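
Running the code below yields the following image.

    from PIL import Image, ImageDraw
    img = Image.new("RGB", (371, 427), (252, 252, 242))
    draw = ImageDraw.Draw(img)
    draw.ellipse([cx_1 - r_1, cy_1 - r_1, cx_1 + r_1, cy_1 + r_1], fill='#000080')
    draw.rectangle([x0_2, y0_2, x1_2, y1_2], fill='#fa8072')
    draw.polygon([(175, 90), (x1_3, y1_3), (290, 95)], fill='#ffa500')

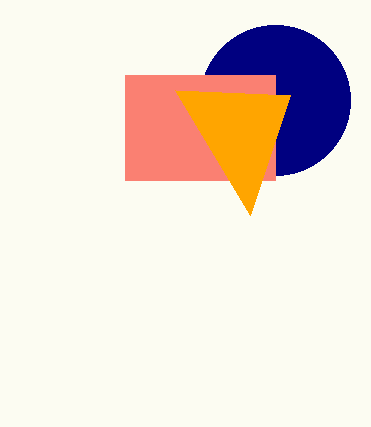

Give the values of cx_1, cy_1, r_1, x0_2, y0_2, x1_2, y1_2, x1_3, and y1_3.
cx_1 = 275; cy_1 = 100; r_1 = 75; x0_2 = 125; y0_2 = 75; x1_2 = 275; y1_2 = 180; x1_3 = 250; y1_3 = 215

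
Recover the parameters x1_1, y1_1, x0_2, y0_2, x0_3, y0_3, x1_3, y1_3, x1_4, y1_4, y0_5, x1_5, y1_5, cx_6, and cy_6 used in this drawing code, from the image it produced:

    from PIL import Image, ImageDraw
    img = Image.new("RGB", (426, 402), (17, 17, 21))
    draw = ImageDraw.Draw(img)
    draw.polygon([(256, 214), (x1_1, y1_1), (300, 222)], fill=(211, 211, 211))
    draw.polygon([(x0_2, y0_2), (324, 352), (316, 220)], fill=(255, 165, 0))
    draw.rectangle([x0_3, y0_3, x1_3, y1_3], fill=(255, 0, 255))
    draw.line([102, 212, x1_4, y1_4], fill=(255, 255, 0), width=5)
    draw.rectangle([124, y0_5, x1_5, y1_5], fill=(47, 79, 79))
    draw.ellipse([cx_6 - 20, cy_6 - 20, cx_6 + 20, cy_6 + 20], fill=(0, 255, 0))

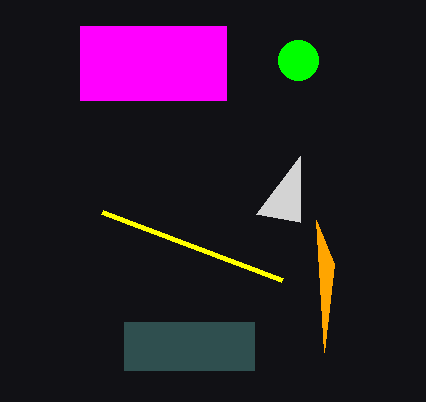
x1_1 = 300; y1_1 = 156; x0_2 = 334; y0_2 = 264; x0_3 = 80; y0_3 = 26; x1_3 = 226; y1_3 = 100; x1_4 = 282; y1_4 = 280; y0_5 = 322; x1_5 = 254; y1_5 = 370; cx_6 = 298; cy_6 = 60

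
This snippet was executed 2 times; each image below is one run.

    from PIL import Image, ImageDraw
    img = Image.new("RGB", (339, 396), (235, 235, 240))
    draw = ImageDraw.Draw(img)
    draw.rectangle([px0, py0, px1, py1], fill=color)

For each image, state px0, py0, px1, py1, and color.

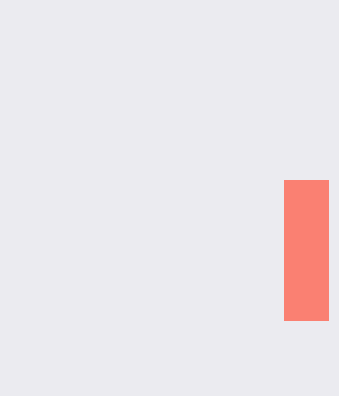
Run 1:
px0 = 284
py0 = 180
px1 = 328
py1 = 320
color = 'salmon'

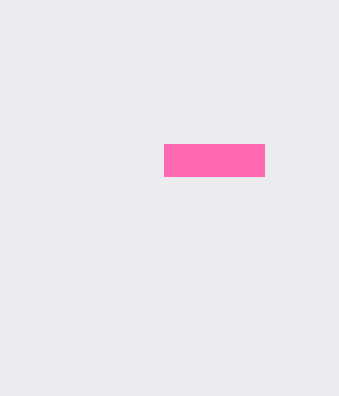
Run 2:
px0 = 164; py0 = 144; px1 = 264; py1 = 176; color = 'hotpink'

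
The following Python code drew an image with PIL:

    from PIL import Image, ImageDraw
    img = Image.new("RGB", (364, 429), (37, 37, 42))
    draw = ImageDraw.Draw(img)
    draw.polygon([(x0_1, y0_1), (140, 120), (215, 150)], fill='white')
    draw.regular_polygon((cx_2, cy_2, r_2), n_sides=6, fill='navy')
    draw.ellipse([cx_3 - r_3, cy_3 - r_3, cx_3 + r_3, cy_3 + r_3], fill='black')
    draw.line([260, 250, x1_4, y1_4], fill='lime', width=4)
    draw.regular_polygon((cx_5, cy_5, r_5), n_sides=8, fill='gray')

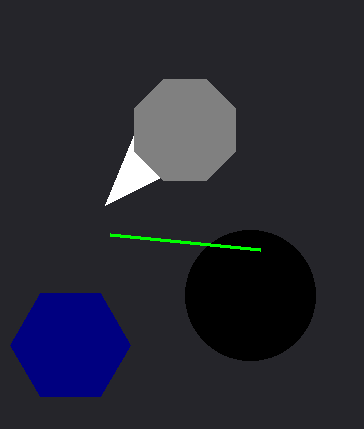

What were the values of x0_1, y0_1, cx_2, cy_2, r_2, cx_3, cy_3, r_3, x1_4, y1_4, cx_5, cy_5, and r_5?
x0_1 = 105, y0_1 = 205, cx_2 = 70, cy_2 = 345, r_2 = 60, cx_3 = 250, cy_3 = 295, r_3 = 65, x1_4 = 110, y1_4 = 235, cx_5 = 185, cy_5 = 130, r_5 = 55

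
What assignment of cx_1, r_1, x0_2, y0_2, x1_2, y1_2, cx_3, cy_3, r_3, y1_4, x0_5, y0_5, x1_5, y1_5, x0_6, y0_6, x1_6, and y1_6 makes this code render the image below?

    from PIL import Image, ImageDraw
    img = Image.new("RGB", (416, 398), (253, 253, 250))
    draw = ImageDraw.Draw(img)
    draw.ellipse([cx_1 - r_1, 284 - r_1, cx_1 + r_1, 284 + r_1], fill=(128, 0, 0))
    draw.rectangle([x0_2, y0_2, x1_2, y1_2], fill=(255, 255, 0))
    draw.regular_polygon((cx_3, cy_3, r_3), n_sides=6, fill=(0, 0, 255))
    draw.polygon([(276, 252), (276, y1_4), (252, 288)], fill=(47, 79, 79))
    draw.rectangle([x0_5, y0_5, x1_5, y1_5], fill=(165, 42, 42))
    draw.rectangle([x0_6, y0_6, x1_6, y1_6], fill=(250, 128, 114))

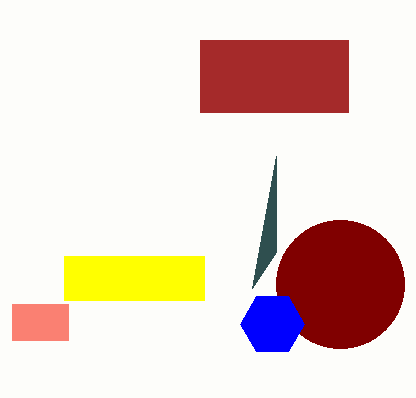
cx_1 = 340; r_1 = 64; x0_2 = 64; y0_2 = 256; x1_2 = 204; y1_2 = 300; cx_3 = 272; cy_3 = 324; r_3 = 32; y1_4 = 156; x0_5 = 200; y0_5 = 40; x1_5 = 348; y1_5 = 112; x0_6 = 12; y0_6 = 304; x1_6 = 68; y1_6 = 340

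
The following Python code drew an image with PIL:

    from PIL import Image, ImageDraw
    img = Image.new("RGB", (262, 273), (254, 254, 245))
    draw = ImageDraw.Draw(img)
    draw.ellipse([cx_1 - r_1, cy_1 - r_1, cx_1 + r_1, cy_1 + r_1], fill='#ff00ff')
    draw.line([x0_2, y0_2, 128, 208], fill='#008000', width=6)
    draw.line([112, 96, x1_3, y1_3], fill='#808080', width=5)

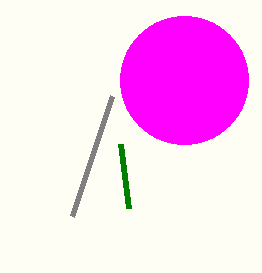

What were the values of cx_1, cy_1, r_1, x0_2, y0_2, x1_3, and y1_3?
cx_1 = 184, cy_1 = 80, r_1 = 64, x0_2 = 120, y0_2 = 144, x1_3 = 72, y1_3 = 216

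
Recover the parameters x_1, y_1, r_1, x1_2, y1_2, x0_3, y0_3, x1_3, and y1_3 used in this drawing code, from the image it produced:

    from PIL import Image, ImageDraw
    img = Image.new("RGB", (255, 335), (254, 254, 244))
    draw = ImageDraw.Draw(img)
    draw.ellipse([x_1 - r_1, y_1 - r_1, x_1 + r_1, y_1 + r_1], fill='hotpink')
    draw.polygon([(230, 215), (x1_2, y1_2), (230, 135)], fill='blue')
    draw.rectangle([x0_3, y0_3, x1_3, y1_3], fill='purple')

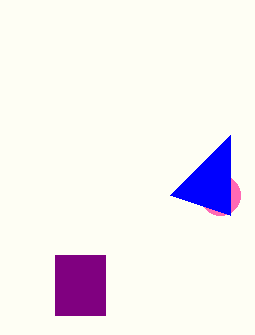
x_1 = 220; y_1 = 195; r_1 = 20; x1_2 = 170; y1_2 = 195; x0_3 = 55; y0_3 = 255; x1_3 = 105; y1_3 = 315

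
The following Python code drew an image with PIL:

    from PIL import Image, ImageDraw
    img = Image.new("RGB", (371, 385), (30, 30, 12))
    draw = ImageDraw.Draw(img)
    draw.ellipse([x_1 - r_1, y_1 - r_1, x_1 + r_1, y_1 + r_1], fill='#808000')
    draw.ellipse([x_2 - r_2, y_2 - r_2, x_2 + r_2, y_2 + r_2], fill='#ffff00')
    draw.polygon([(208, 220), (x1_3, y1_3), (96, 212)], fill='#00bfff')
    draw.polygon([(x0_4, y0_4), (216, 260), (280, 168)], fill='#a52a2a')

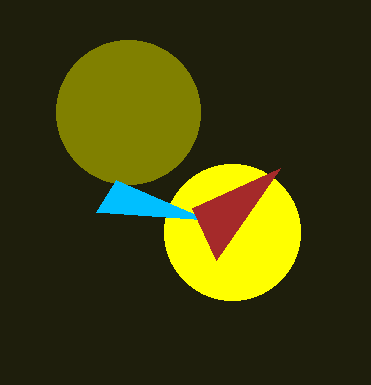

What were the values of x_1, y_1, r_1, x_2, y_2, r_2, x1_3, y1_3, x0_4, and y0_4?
x_1 = 128
y_1 = 112
r_1 = 72
x_2 = 232
y_2 = 232
r_2 = 68
x1_3 = 116
y1_3 = 180
x0_4 = 192
y0_4 = 208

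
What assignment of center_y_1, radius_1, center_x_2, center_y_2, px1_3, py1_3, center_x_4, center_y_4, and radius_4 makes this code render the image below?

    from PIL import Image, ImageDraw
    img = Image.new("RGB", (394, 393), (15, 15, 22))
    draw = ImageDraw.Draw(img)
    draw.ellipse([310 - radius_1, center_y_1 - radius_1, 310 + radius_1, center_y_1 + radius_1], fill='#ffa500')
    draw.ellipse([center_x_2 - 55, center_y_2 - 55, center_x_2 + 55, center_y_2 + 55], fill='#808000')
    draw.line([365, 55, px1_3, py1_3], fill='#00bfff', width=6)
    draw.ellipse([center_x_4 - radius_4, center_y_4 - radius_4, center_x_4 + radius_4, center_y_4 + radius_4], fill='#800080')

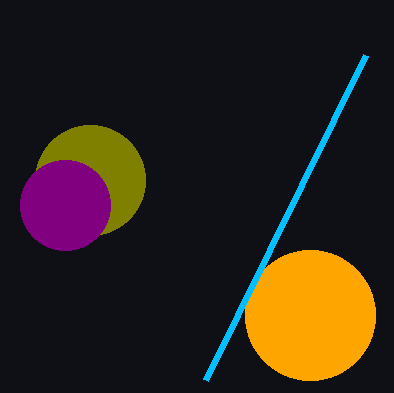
center_y_1 = 315
radius_1 = 65
center_x_2 = 90
center_y_2 = 180
px1_3 = 205
py1_3 = 380
center_x_4 = 65
center_y_4 = 205
radius_4 = 45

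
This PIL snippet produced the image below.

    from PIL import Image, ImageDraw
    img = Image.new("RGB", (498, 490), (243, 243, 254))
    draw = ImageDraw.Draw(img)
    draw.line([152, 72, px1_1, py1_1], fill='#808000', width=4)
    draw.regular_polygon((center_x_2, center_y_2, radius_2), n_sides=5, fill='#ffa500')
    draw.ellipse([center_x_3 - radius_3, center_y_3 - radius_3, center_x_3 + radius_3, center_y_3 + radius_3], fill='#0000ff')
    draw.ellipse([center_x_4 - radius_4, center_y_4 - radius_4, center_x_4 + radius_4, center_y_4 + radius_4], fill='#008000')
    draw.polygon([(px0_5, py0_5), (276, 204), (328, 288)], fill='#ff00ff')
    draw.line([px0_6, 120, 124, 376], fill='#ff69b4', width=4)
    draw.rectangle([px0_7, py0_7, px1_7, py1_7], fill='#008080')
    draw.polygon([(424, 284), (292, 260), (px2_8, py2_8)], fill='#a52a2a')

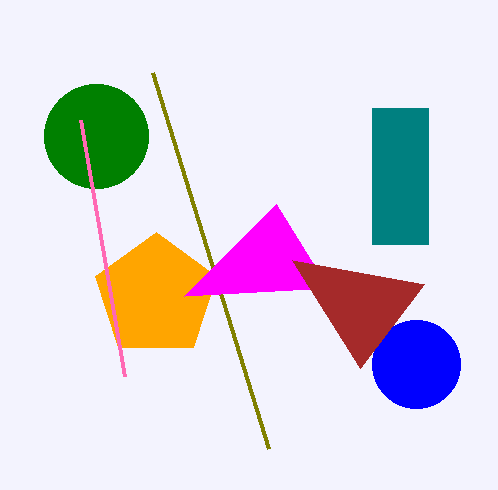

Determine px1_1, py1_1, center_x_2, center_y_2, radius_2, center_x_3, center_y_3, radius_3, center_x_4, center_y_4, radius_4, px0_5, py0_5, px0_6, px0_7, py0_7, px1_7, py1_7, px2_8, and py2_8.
px1_1 = 268, py1_1 = 448, center_x_2 = 156, center_y_2 = 296, radius_2 = 64, center_x_3 = 416, center_y_3 = 364, radius_3 = 44, center_x_4 = 96, center_y_4 = 136, radius_4 = 52, px0_5 = 184, py0_5 = 296, px0_6 = 80, px0_7 = 372, py0_7 = 108, px1_7 = 428, py1_7 = 244, px2_8 = 360, py2_8 = 368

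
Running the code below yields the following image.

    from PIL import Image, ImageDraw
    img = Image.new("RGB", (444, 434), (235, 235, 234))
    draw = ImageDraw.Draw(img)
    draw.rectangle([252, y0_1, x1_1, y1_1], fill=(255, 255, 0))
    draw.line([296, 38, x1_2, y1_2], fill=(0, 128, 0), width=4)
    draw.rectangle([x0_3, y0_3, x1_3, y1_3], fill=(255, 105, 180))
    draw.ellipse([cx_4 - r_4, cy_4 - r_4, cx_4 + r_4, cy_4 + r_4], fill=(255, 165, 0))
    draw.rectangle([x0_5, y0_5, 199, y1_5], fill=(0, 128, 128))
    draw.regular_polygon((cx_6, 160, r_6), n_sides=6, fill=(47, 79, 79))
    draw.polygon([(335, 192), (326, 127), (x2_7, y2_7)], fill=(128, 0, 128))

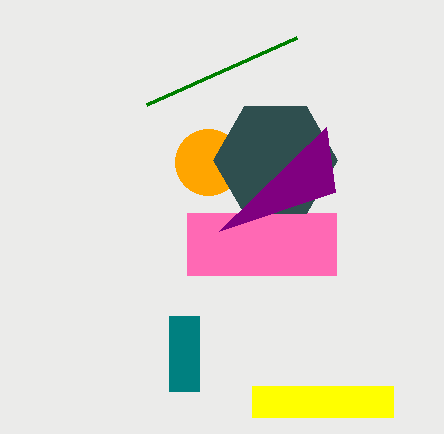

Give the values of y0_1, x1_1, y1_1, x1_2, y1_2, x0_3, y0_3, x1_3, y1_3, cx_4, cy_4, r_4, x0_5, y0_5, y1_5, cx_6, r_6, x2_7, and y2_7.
y0_1 = 386; x1_1 = 393; y1_1 = 417; x1_2 = 146; y1_2 = 105; x0_3 = 187; y0_3 = 213; x1_3 = 336; y1_3 = 275; cx_4 = 208; cy_4 = 162; r_4 = 33; x0_5 = 169; y0_5 = 316; y1_5 = 391; cx_6 = 275; r_6 = 62; x2_7 = 219; y2_7 = 231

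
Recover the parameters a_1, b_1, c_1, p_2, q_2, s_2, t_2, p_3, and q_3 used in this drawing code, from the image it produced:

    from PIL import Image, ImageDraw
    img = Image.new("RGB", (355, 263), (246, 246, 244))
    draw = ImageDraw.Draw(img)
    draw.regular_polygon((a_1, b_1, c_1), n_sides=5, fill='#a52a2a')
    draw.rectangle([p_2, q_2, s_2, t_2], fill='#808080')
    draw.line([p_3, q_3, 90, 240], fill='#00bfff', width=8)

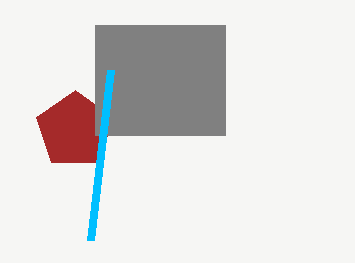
a_1 = 75, b_1 = 130, c_1 = 40, p_2 = 95, q_2 = 25, s_2 = 225, t_2 = 135, p_3 = 110, q_3 = 70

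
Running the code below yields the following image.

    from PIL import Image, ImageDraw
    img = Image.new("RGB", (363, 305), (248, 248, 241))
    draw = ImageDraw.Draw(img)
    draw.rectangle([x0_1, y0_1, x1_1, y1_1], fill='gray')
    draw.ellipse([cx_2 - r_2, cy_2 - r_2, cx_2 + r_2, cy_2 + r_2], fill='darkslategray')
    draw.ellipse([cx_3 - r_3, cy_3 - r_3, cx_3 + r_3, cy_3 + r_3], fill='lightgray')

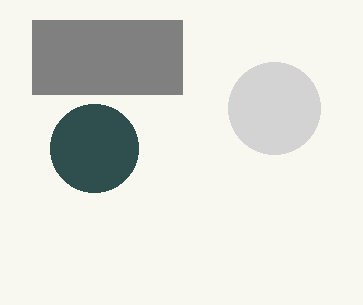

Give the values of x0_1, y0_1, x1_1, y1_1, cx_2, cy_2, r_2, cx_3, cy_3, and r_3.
x0_1 = 32, y0_1 = 20, x1_1 = 182, y1_1 = 94, cx_2 = 94, cy_2 = 148, r_2 = 44, cx_3 = 274, cy_3 = 108, r_3 = 46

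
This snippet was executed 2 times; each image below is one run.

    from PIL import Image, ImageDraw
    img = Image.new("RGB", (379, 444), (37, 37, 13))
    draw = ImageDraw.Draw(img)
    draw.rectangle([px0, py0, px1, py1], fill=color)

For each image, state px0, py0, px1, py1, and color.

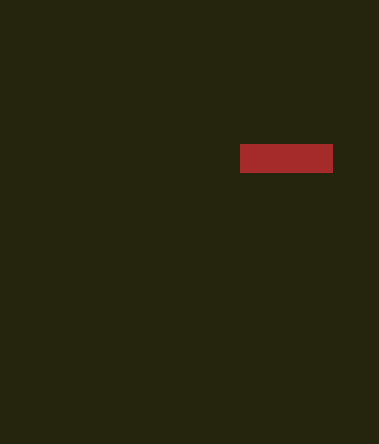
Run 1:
px0 = 240
py0 = 144
px1 = 332
py1 = 172
color = 'brown'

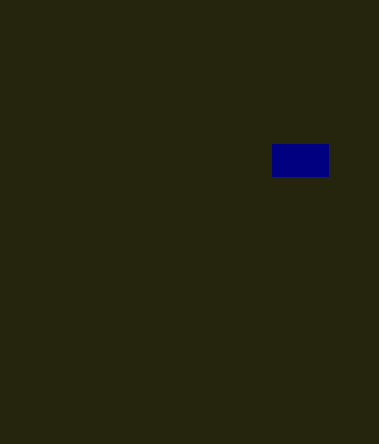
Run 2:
px0 = 272, py0 = 144, px1 = 328, py1 = 176, color = 'navy'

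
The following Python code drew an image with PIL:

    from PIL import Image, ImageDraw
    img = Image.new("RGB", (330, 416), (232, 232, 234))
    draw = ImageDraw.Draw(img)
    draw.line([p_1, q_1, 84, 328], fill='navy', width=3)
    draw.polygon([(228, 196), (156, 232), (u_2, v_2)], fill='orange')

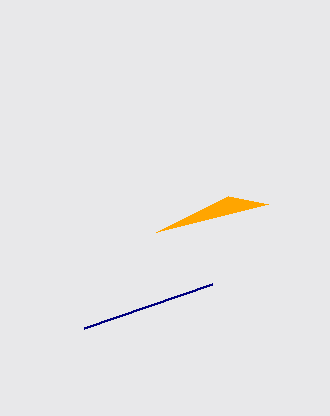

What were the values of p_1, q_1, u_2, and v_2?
p_1 = 212; q_1 = 284; u_2 = 268; v_2 = 204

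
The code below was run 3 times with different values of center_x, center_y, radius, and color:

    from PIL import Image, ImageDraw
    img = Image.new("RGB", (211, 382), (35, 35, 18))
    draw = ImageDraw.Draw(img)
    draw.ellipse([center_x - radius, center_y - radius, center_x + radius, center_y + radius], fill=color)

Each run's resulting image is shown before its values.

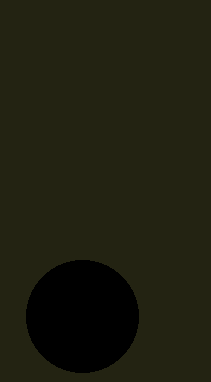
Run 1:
center_x = 82
center_y = 316
radius = 56
color = 'black'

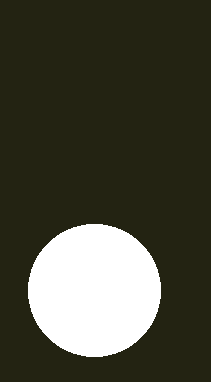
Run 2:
center_x = 94; center_y = 290; radius = 66; color = 'white'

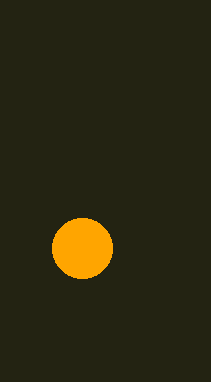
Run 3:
center_x = 82, center_y = 248, radius = 30, color = 'orange'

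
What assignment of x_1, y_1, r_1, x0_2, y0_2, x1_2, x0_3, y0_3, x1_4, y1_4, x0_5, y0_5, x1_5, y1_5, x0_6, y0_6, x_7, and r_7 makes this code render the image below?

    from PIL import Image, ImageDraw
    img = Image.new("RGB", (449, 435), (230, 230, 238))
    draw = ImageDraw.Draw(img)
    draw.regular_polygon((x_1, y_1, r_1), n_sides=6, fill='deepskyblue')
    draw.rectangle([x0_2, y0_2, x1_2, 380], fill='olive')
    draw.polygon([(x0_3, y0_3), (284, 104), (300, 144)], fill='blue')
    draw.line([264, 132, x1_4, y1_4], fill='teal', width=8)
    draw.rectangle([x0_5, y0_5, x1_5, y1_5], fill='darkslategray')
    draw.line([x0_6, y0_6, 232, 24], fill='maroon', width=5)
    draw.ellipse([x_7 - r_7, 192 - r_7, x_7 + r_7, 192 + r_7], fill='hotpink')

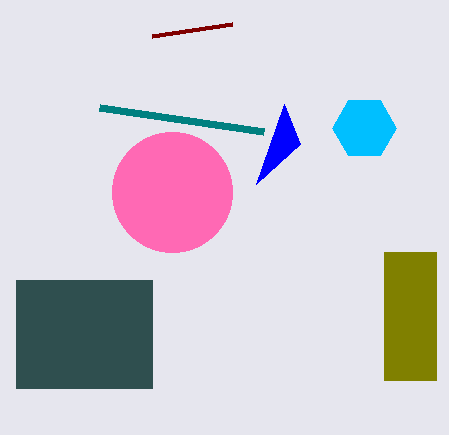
x_1 = 364
y_1 = 128
r_1 = 32
x0_2 = 384
y0_2 = 252
x1_2 = 436
x0_3 = 256
y0_3 = 184
x1_4 = 100
y1_4 = 108
x0_5 = 16
y0_5 = 280
x1_5 = 152
y1_5 = 388
x0_6 = 152
y0_6 = 36
x_7 = 172
r_7 = 60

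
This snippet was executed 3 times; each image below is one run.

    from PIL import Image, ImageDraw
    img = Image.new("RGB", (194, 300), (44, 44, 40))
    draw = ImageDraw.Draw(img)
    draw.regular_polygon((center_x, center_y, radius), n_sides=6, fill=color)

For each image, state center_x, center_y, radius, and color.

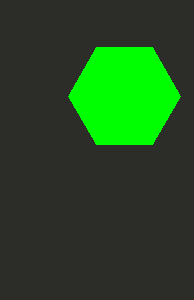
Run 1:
center_x = 124, center_y = 96, radius = 56, color = 'lime'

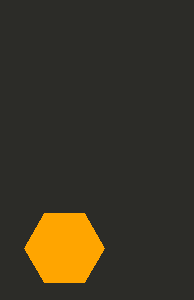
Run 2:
center_x = 64
center_y = 248
radius = 40
color = 'orange'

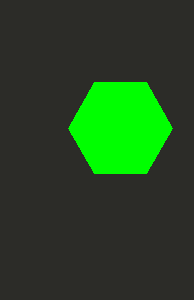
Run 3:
center_x = 120
center_y = 128
radius = 52
color = 'lime'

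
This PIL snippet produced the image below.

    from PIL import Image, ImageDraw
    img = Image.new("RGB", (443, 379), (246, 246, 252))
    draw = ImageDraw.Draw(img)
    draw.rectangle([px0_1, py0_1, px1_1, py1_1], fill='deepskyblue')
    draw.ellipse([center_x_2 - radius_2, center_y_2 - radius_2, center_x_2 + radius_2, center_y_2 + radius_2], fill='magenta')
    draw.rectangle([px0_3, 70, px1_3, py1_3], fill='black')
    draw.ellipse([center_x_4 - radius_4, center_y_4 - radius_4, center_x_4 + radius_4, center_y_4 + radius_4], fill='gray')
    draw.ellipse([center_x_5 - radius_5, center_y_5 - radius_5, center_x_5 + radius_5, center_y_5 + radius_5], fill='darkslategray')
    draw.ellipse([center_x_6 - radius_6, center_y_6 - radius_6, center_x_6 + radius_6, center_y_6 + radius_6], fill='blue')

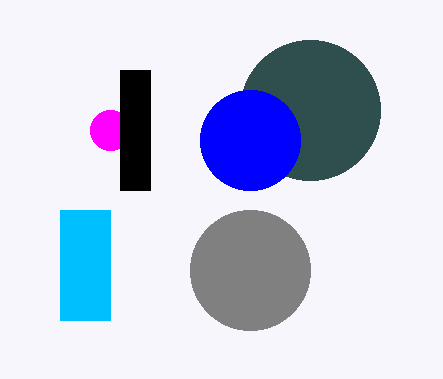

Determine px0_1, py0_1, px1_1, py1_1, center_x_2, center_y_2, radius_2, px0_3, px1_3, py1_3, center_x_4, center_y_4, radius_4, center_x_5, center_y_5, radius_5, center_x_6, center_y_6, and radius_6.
px0_1 = 60, py0_1 = 210, px1_1 = 110, py1_1 = 320, center_x_2 = 110, center_y_2 = 130, radius_2 = 20, px0_3 = 120, px1_3 = 150, py1_3 = 190, center_x_4 = 250, center_y_4 = 270, radius_4 = 60, center_x_5 = 310, center_y_5 = 110, radius_5 = 70, center_x_6 = 250, center_y_6 = 140, radius_6 = 50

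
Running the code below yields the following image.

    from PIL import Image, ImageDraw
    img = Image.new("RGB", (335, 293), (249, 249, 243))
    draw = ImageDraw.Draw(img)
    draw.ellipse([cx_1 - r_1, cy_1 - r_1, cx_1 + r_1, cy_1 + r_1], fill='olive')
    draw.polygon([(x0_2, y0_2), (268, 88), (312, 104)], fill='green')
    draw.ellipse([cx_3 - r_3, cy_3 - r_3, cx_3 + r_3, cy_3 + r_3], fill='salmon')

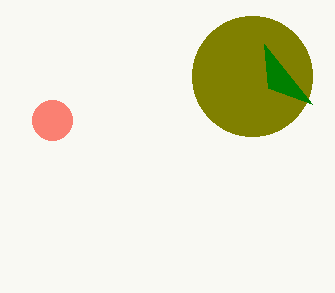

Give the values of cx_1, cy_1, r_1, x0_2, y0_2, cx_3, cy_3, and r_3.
cx_1 = 252, cy_1 = 76, r_1 = 60, x0_2 = 264, y0_2 = 44, cx_3 = 52, cy_3 = 120, r_3 = 20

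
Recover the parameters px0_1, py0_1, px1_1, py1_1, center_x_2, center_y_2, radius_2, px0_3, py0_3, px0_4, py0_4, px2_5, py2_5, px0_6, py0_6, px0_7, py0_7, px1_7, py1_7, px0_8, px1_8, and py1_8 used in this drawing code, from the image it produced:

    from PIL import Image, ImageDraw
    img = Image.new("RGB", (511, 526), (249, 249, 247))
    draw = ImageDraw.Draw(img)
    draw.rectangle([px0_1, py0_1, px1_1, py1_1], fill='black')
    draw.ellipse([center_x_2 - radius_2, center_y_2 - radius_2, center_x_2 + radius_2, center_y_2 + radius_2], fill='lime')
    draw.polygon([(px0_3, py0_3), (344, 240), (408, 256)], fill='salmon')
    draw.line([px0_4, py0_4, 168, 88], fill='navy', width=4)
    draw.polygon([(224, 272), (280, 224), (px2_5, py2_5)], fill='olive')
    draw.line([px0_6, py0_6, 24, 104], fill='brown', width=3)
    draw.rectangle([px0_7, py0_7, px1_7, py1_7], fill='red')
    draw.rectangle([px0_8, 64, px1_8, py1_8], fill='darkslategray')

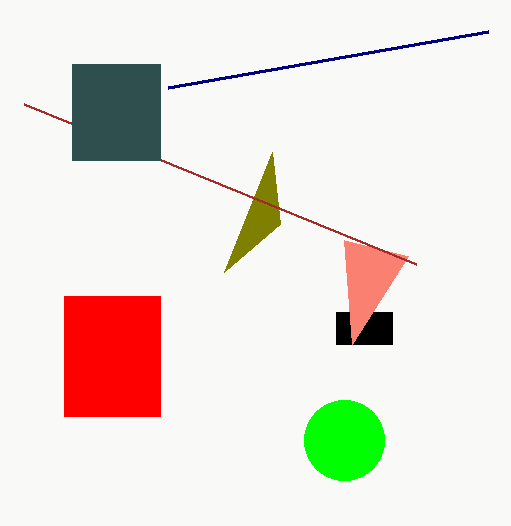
px0_1 = 336, py0_1 = 312, px1_1 = 392, py1_1 = 344, center_x_2 = 344, center_y_2 = 440, radius_2 = 40, px0_3 = 352, py0_3 = 344, px0_4 = 488, py0_4 = 32, px2_5 = 272, py2_5 = 152, px0_6 = 416, py0_6 = 264, px0_7 = 64, py0_7 = 296, px1_7 = 160, py1_7 = 416, px0_8 = 72, px1_8 = 160, py1_8 = 160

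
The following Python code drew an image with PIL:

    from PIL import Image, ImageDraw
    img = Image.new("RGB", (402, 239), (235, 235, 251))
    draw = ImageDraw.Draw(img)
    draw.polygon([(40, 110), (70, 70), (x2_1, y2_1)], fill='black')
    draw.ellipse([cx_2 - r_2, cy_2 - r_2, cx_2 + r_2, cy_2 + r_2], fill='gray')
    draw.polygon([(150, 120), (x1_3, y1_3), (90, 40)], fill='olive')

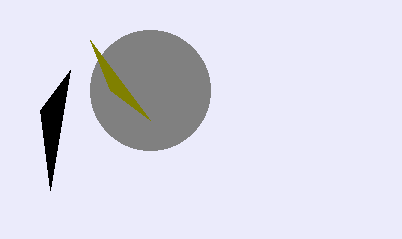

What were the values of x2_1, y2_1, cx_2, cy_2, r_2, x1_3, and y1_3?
x2_1 = 50; y2_1 = 190; cx_2 = 150; cy_2 = 90; r_2 = 60; x1_3 = 110; y1_3 = 90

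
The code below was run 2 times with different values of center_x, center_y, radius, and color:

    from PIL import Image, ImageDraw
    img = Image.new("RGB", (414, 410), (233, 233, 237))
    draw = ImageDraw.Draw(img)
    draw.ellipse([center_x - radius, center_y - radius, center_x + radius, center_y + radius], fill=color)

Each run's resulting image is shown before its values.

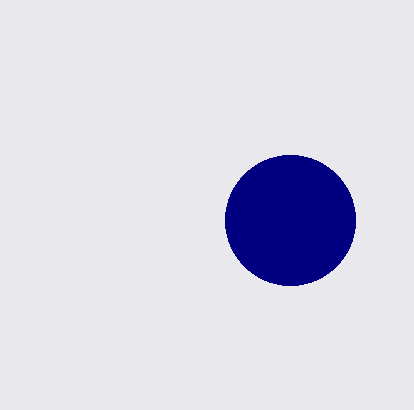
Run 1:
center_x = 290
center_y = 220
radius = 65
color = 'navy'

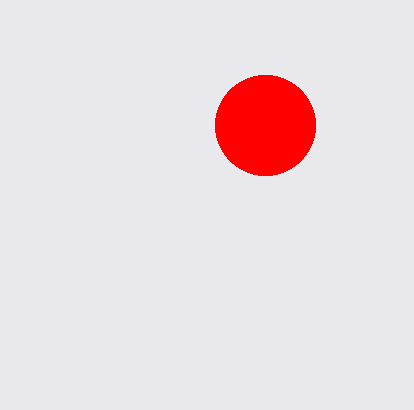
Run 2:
center_x = 265, center_y = 125, radius = 50, color = 'red'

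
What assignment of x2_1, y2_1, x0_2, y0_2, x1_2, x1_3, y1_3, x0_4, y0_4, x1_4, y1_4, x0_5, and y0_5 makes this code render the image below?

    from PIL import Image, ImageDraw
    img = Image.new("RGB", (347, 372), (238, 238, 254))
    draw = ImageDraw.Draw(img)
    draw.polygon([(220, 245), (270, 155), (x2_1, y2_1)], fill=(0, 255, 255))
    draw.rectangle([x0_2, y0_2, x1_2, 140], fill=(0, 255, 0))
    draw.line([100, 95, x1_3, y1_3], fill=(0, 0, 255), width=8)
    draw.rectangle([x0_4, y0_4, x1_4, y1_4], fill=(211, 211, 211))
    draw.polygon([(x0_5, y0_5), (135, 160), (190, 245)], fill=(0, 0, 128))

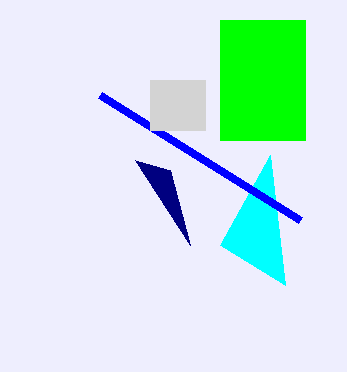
x2_1 = 285, y2_1 = 285, x0_2 = 220, y0_2 = 20, x1_2 = 305, x1_3 = 300, y1_3 = 220, x0_4 = 150, y0_4 = 80, x1_4 = 205, y1_4 = 130, x0_5 = 170, y0_5 = 170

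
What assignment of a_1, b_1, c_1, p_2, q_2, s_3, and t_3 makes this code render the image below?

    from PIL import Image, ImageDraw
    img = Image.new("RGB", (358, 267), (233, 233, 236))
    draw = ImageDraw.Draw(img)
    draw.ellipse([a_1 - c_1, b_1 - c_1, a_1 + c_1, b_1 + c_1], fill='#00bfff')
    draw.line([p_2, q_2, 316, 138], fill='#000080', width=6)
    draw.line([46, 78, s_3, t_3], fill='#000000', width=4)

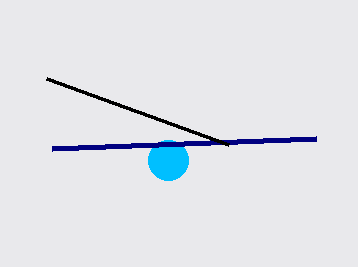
a_1 = 168
b_1 = 160
c_1 = 20
p_2 = 52
q_2 = 148
s_3 = 228
t_3 = 144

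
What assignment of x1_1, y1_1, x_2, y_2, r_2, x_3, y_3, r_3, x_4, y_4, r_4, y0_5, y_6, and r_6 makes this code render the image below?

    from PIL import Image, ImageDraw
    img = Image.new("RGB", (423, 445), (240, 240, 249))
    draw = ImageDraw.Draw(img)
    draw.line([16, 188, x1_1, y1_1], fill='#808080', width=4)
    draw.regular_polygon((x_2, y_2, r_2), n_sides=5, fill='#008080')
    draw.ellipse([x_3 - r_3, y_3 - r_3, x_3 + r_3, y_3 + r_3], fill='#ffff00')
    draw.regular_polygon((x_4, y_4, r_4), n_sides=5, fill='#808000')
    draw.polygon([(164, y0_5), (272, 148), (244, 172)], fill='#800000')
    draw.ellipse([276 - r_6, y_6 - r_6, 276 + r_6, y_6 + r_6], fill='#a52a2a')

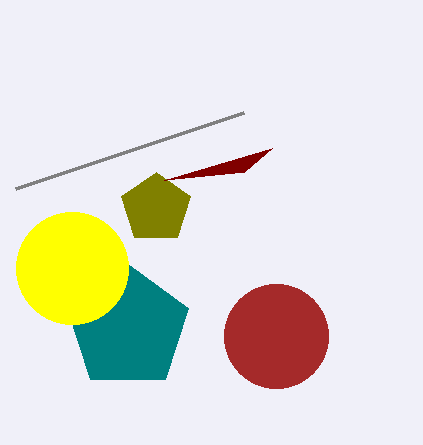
x1_1 = 244, y1_1 = 112, x_2 = 128, y_2 = 328, r_2 = 64, x_3 = 72, y_3 = 268, r_3 = 56, x_4 = 156, y_4 = 208, r_4 = 36, y0_5 = 180, y_6 = 336, r_6 = 52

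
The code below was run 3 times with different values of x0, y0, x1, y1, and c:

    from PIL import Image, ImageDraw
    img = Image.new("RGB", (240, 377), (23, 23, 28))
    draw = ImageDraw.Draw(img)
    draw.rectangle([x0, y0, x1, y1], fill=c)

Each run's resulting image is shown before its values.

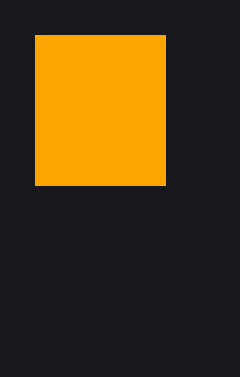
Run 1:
x0 = 35, y0 = 35, x1 = 165, y1 = 185, c = 'orange'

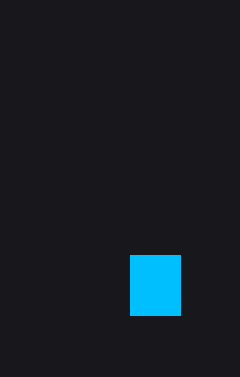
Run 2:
x0 = 130, y0 = 255, x1 = 180, y1 = 315, c = 'deepskyblue'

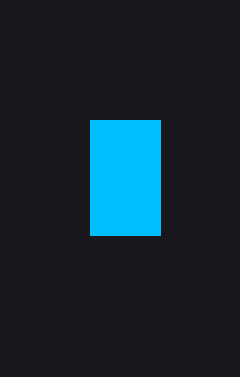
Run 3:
x0 = 90; y0 = 120; x1 = 160; y1 = 235; c = 'deepskyblue'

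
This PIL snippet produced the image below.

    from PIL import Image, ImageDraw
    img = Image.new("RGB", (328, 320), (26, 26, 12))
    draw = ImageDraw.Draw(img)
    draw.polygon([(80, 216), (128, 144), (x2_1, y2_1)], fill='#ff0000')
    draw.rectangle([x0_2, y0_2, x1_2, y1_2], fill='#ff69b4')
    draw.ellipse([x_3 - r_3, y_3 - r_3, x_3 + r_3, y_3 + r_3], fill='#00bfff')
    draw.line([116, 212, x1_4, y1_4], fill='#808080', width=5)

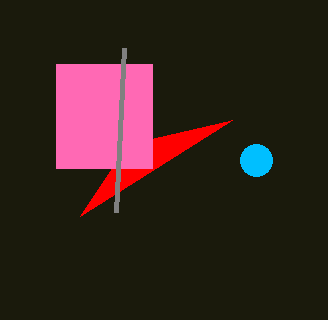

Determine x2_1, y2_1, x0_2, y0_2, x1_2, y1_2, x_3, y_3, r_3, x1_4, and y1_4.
x2_1 = 232; y2_1 = 120; x0_2 = 56; y0_2 = 64; x1_2 = 152; y1_2 = 168; x_3 = 256; y_3 = 160; r_3 = 16; x1_4 = 124; y1_4 = 48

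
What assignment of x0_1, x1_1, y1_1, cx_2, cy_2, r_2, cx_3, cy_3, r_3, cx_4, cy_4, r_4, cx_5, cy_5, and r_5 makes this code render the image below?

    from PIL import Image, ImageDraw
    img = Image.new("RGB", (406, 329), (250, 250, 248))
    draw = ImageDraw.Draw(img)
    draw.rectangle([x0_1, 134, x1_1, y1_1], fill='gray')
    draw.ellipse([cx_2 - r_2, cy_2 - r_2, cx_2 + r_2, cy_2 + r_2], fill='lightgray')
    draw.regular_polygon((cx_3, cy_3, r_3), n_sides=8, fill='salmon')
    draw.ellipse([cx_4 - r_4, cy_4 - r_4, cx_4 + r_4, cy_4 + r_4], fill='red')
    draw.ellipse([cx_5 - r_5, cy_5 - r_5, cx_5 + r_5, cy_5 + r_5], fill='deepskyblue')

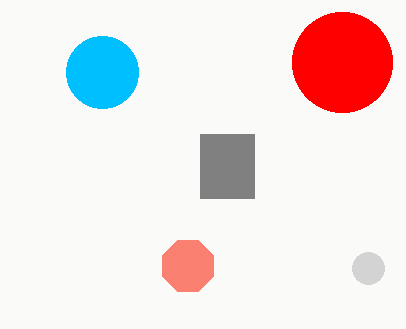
x0_1 = 200, x1_1 = 254, y1_1 = 198, cx_2 = 368, cy_2 = 268, r_2 = 16, cx_3 = 188, cy_3 = 266, r_3 = 28, cx_4 = 342, cy_4 = 62, r_4 = 50, cx_5 = 102, cy_5 = 72, r_5 = 36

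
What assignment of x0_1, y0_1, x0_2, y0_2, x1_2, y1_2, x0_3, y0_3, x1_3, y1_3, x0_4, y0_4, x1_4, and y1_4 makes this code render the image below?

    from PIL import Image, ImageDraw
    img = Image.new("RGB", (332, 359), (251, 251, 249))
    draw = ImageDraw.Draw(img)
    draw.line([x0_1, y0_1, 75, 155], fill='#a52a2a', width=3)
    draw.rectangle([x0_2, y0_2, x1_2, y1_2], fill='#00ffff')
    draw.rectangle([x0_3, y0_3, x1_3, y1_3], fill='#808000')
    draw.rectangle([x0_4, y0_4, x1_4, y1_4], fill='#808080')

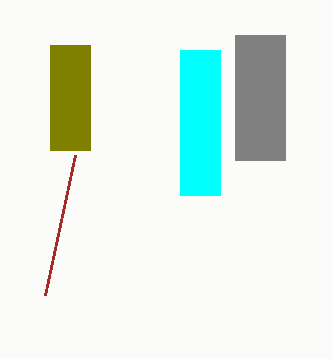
x0_1 = 45
y0_1 = 295
x0_2 = 180
y0_2 = 50
x1_2 = 220
y1_2 = 195
x0_3 = 50
y0_3 = 45
x1_3 = 90
y1_3 = 150
x0_4 = 235
y0_4 = 35
x1_4 = 285
y1_4 = 160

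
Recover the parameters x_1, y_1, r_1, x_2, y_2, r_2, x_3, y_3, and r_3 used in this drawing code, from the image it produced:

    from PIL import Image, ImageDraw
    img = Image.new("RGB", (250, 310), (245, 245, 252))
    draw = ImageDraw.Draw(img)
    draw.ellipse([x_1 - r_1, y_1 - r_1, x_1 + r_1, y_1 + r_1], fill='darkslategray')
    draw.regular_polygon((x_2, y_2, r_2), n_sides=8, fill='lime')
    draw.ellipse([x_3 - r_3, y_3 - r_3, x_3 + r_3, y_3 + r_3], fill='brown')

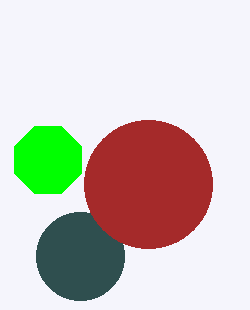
x_1 = 80; y_1 = 256; r_1 = 44; x_2 = 48; y_2 = 160; r_2 = 36; x_3 = 148; y_3 = 184; r_3 = 64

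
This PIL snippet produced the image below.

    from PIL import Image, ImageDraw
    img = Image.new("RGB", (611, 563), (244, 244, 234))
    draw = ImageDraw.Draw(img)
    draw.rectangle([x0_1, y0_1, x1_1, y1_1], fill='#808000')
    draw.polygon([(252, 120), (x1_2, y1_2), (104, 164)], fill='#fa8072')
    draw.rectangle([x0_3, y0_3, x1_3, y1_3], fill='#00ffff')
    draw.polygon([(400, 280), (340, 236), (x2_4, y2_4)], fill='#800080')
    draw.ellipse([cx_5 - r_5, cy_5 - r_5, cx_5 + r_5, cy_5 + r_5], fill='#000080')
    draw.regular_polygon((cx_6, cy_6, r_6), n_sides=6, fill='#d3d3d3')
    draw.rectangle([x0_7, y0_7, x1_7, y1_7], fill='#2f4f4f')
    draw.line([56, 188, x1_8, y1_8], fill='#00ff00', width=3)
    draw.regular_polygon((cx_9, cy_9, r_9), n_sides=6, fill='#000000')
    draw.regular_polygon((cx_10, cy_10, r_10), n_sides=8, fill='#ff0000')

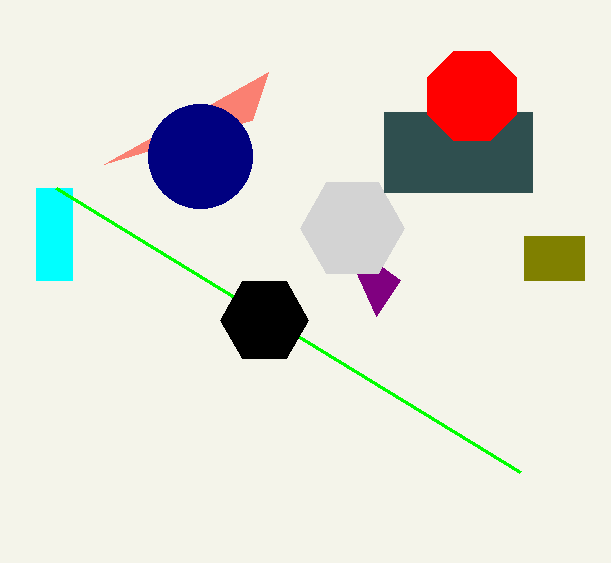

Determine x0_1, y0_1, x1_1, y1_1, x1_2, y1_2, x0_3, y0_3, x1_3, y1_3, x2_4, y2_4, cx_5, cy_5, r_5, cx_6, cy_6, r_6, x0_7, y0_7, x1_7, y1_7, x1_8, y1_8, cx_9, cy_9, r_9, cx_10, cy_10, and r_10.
x0_1 = 524; y0_1 = 236; x1_1 = 584; y1_1 = 280; x1_2 = 268; y1_2 = 72; x0_3 = 36; y0_3 = 188; x1_3 = 72; y1_3 = 280; x2_4 = 376; y2_4 = 316; cx_5 = 200; cy_5 = 156; r_5 = 52; cx_6 = 352; cy_6 = 228; r_6 = 52; x0_7 = 384; y0_7 = 112; x1_7 = 532; y1_7 = 192; x1_8 = 520; y1_8 = 472; cx_9 = 264; cy_9 = 320; r_9 = 44; cx_10 = 472; cy_10 = 96; r_10 = 48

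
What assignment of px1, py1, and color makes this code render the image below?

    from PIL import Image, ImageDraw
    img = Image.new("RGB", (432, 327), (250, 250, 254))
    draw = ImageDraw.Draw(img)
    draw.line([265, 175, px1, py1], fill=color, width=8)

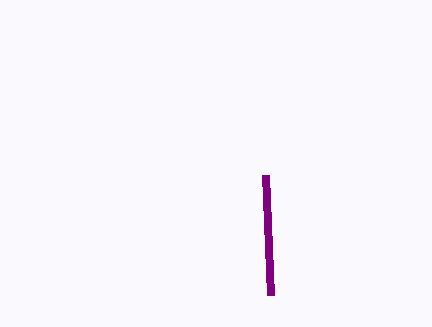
px1 = 270
py1 = 295
color = 'purple'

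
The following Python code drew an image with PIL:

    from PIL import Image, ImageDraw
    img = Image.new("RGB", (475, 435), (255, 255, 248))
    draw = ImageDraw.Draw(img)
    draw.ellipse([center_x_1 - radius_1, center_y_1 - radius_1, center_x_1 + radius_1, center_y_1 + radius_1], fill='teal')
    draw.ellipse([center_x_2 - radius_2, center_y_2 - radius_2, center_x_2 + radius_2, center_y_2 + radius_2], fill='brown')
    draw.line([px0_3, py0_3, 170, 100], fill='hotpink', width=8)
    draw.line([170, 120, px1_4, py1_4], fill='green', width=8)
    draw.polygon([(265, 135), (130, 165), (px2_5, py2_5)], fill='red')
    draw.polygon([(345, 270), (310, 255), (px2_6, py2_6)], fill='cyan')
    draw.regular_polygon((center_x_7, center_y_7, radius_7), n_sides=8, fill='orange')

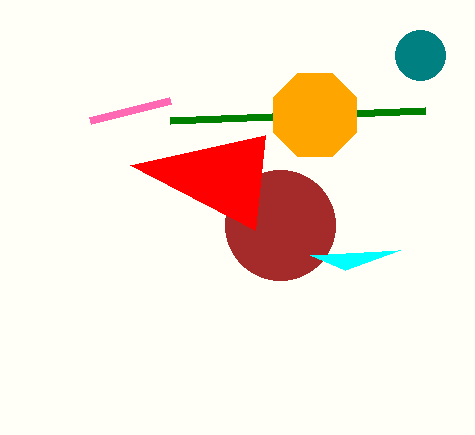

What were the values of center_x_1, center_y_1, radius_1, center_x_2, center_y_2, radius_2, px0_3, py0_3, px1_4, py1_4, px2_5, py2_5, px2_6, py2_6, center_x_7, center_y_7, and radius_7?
center_x_1 = 420, center_y_1 = 55, radius_1 = 25, center_x_2 = 280, center_y_2 = 225, radius_2 = 55, px0_3 = 90, py0_3 = 120, px1_4 = 425, py1_4 = 110, px2_5 = 255, py2_5 = 230, px2_6 = 400, py2_6 = 250, center_x_7 = 315, center_y_7 = 115, radius_7 = 45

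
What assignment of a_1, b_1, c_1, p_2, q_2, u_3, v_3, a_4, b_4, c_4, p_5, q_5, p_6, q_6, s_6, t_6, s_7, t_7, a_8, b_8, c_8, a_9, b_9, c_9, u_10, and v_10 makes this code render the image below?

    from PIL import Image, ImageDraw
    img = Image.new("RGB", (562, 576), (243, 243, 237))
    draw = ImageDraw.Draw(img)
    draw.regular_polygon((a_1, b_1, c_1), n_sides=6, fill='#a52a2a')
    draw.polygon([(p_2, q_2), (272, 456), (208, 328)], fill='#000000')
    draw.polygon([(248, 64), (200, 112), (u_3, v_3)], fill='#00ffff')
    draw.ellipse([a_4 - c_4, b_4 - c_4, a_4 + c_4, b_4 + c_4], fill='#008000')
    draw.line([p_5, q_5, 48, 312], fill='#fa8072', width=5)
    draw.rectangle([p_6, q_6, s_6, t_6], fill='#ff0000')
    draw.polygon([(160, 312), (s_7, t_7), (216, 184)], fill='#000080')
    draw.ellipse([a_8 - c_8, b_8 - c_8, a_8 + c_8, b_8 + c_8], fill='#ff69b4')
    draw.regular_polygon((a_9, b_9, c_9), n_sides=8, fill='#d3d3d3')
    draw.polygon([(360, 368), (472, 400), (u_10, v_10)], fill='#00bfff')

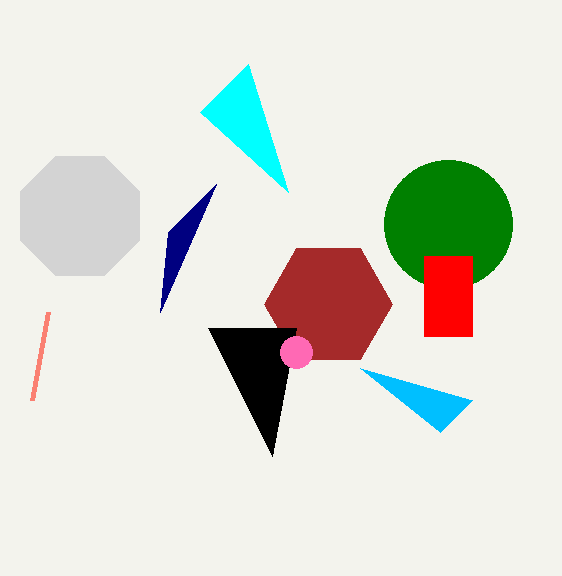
a_1 = 328, b_1 = 304, c_1 = 64, p_2 = 296, q_2 = 328, u_3 = 288, v_3 = 192, a_4 = 448, b_4 = 224, c_4 = 64, p_5 = 32, q_5 = 400, p_6 = 424, q_6 = 256, s_6 = 472, t_6 = 336, s_7 = 168, t_7 = 232, a_8 = 296, b_8 = 352, c_8 = 16, a_9 = 80, b_9 = 216, c_9 = 64, u_10 = 440, v_10 = 432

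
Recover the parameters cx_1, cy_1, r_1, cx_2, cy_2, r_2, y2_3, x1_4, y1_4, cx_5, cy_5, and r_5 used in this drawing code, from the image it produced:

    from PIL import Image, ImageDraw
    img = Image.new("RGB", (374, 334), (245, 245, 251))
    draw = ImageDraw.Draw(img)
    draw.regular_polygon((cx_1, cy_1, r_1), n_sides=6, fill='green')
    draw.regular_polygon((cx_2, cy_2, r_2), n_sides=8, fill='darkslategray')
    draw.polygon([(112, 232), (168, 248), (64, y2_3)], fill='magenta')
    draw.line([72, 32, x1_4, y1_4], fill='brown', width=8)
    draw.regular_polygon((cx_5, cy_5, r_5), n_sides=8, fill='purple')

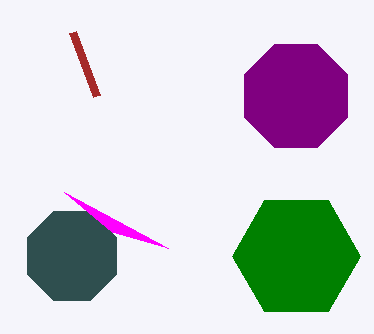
cx_1 = 296; cy_1 = 256; r_1 = 64; cx_2 = 72; cy_2 = 256; r_2 = 48; y2_3 = 192; x1_4 = 96; y1_4 = 96; cx_5 = 296; cy_5 = 96; r_5 = 56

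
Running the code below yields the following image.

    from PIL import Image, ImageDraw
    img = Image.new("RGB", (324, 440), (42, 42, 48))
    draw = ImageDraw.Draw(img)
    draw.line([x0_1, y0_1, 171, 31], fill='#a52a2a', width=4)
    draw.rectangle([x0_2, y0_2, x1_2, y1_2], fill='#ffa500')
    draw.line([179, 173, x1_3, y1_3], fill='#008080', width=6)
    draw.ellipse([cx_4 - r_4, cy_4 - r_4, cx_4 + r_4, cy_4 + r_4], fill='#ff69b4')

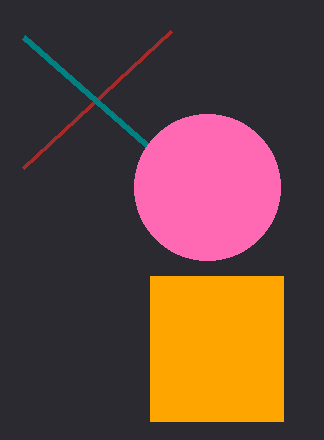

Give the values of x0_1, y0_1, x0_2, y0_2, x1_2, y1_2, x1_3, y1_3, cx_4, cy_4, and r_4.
x0_1 = 23
y0_1 = 168
x0_2 = 150
y0_2 = 276
x1_2 = 283
y1_2 = 421
x1_3 = 24
y1_3 = 37
cx_4 = 207
cy_4 = 187
r_4 = 73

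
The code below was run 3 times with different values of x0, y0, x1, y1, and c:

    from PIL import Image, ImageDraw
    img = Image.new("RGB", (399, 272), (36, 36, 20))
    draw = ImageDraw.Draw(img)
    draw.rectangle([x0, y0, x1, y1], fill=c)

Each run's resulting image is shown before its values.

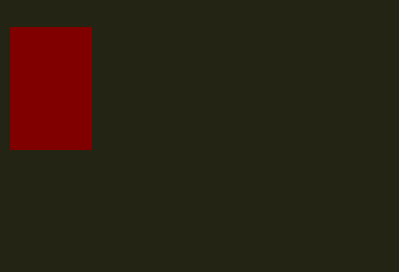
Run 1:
x0 = 10; y0 = 27; x1 = 91; y1 = 149; c = 'maroon'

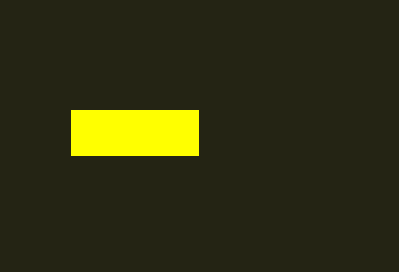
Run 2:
x0 = 71; y0 = 110; x1 = 198; y1 = 155; c = 'yellow'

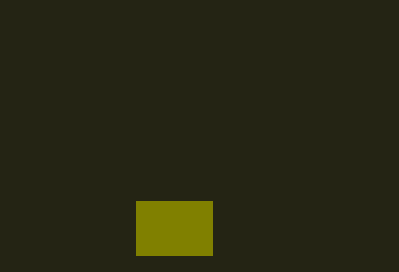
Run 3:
x0 = 136
y0 = 201
x1 = 212
y1 = 255
c = 'olive'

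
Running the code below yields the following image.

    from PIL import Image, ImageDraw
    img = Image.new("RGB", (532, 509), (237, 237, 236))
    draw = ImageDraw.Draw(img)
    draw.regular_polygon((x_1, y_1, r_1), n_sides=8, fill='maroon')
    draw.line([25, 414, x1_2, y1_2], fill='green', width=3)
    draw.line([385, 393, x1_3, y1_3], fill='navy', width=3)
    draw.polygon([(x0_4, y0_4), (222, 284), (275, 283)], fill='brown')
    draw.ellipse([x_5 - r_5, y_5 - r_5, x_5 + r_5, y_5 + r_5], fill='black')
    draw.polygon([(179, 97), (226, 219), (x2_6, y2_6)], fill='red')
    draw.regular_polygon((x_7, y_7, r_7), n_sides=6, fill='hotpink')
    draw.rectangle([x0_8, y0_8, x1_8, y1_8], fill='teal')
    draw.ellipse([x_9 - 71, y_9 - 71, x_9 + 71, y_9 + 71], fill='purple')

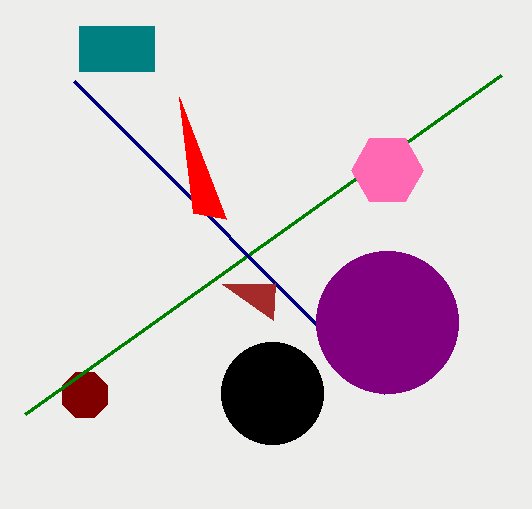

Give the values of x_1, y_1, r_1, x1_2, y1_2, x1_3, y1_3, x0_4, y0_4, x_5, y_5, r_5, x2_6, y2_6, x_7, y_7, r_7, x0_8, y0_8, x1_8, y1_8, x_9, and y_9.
x_1 = 85; y_1 = 395; r_1 = 24; x1_2 = 501; y1_2 = 75; x1_3 = 74; y1_3 = 81; x0_4 = 273; y0_4 = 320; x_5 = 272; y_5 = 393; r_5 = 51; x2_6 = 193; y2_6 = 213; x_7 = 387; y_7 = 170; r_7 = 36; x0_8 = 79; y0_8 = 26; x1_8 = 154; y1_8 = 71; x_9 = 387; y_9 = 322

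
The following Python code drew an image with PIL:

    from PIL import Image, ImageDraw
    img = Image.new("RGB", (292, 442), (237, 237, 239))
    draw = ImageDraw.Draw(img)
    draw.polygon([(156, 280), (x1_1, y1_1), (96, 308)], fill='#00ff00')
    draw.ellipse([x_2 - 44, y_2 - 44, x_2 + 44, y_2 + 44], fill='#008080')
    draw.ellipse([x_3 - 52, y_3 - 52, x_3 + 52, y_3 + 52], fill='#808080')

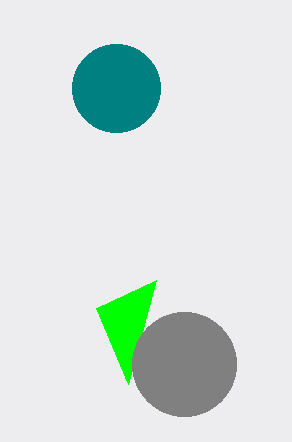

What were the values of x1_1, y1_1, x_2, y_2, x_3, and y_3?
x1_1 = 128; y1_1 = 384; x_2 = 116; y_2 = 88; x_3 = 184; y_3 = 364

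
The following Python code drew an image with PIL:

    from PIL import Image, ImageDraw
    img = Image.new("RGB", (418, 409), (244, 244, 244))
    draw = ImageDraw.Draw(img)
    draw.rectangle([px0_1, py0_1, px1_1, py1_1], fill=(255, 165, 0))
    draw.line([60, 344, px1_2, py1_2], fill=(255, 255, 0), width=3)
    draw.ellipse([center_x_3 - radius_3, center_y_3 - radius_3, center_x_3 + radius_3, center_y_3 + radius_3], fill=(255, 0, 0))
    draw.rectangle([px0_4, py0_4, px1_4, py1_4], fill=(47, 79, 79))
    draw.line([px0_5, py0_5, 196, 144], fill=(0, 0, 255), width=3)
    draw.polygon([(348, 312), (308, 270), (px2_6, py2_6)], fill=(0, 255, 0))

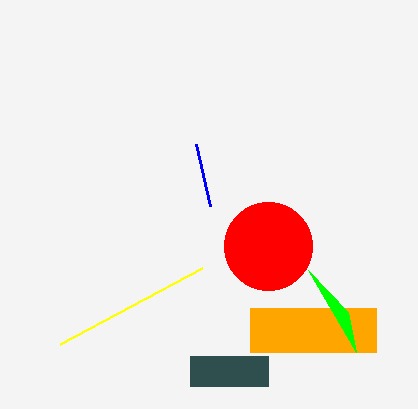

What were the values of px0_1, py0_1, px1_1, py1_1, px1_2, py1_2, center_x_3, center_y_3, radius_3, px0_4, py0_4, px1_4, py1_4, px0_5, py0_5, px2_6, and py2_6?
px0_1 = 250
py0_1 = 308
px1_1 = 376
py1_1 = 352
px1_2 = 202
py1_2 = 268
center_x_3 = 268
center_y_3 = 246
radius_3 = 44
px0_4 = 190
py0_4 = 356
px1_4 = 268
py1_4 = 386
px0_5 = 210
py0_5 = 206
px2_6 = 356
py2_6 = 352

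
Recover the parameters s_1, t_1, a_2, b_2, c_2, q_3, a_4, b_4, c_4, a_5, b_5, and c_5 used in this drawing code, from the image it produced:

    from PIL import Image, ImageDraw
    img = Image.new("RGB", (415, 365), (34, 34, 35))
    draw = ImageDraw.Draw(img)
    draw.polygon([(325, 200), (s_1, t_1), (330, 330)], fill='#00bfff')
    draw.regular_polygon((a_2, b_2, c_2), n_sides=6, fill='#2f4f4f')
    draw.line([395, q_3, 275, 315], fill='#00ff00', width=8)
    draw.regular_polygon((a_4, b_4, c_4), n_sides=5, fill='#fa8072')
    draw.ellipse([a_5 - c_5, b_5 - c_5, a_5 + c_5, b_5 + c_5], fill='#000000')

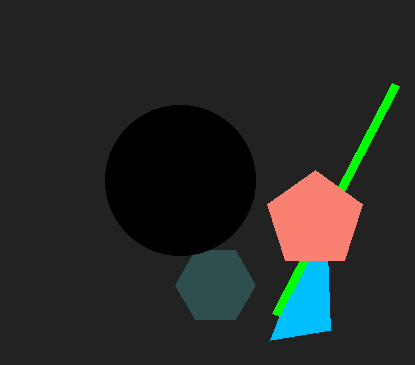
s_1 = 270, t_1 = 340, a_2 = 215, b_2 = 285, c_2 = 40, q_3 = 85, a_4 = 315, b_4 = 220, c_4 = 50, a_5 = 180, b_5 = 180, c_5 = 75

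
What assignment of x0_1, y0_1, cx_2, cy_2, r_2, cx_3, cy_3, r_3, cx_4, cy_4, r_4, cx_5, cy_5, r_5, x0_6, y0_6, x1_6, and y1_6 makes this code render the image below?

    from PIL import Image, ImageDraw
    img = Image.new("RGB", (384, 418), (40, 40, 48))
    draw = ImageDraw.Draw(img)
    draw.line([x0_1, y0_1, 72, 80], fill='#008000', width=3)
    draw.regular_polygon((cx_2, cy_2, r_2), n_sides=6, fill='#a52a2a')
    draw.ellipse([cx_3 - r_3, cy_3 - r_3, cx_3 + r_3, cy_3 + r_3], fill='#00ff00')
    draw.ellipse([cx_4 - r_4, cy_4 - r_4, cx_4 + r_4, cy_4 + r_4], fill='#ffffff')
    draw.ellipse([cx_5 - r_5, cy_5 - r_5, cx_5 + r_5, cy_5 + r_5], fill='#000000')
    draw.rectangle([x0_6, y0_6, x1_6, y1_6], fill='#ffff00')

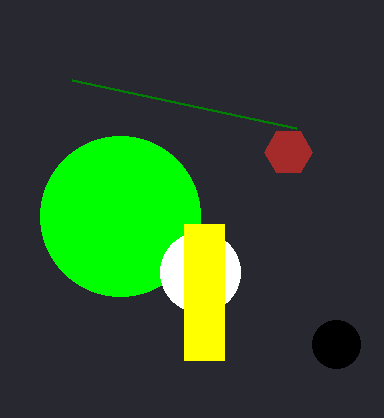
x0_1 = 296; y0_1 = 128; cx_2 = 288; cy_2 = 152; r_2 = 24; cx_3 = 120; cy_3 = 216; r_3 = 80; cx_4 = 200; cy_4 = 272; r_4 = 40; cx_5 = 336; cy_5 = 344; r_5 = 24; x0_6 = 184; y0_6 = 224; x1_6 = 224; y1_6 = 360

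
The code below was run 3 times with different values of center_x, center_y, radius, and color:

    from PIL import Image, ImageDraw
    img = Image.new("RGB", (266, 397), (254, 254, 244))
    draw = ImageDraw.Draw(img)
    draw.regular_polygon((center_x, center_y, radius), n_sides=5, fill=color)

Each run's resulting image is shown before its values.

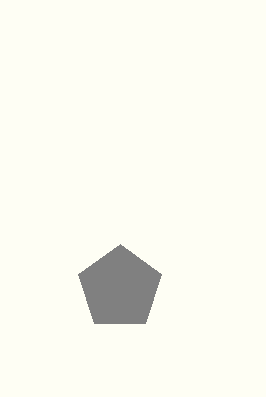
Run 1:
center_x = 120
center_y = 288
radius = 44
color = 'gray'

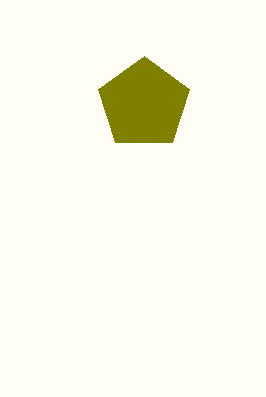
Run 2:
center_x = 144
center_y = 104
radius = 48
color = 'olive'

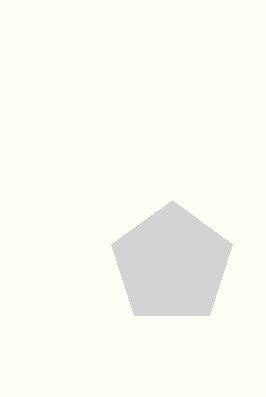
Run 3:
center_x = 172; center_y = 264; radius = 64; color = 'lightgray'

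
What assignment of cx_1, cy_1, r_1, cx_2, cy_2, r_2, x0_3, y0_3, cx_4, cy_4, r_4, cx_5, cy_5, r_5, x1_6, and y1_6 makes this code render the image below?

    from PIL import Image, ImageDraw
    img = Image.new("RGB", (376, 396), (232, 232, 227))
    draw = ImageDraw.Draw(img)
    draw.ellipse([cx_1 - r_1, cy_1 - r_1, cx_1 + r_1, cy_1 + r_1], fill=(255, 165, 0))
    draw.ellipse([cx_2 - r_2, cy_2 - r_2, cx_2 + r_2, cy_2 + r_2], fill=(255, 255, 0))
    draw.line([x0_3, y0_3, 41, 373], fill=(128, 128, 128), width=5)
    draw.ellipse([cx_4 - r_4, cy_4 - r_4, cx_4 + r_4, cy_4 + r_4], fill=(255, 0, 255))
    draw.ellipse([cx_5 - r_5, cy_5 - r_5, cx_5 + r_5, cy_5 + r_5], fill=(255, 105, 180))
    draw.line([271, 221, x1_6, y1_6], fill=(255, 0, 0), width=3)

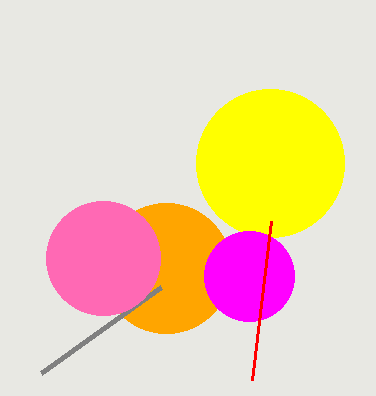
cx_1 = 166
cy_1 = 268
r_1 = 65
cx_2 = 270
cy_2 = 163
r_2 = 74
x0_3 = 161
y0_3 = 287
cx_4 = 249
cy_4 = 276
r_4 = 45
cx_5 = 103
cy_5 = 258
r_5 = 57
x1_6 = 252
y1_6 = 380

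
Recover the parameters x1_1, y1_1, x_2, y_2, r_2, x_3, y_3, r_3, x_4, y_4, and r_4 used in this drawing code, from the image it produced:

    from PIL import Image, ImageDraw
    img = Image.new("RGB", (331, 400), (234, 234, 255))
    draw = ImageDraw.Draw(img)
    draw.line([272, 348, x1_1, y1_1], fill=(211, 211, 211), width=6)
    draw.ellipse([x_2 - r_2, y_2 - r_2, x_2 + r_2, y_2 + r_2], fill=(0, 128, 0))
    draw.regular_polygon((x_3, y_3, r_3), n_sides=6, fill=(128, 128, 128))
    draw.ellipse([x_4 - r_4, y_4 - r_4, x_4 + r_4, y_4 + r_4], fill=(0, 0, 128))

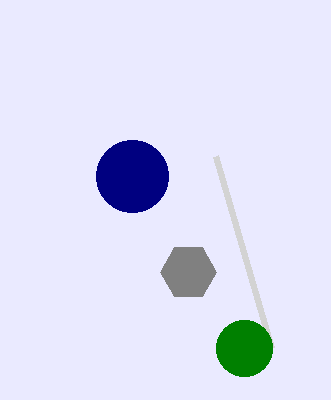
x1_1 = 216, y1_1 = 156, x_2 = 244, y_2 = 348, r_2 = 28, x_3 = 188, y_3 = 272, r_3 = 28, x_4 = 132, y_4 = 176, r_4 = 36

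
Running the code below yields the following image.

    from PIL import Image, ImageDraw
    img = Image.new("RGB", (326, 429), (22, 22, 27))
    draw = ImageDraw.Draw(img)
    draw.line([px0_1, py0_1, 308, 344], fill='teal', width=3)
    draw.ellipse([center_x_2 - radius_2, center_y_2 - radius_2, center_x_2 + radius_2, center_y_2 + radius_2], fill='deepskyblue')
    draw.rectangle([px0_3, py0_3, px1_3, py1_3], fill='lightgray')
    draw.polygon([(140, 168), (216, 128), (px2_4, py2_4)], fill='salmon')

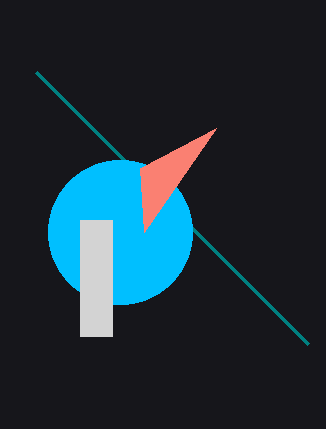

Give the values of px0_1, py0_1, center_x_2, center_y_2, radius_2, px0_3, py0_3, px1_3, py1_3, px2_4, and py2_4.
px0_1 = 36; py0_1 = 72; center_x_2 = 120; center_y_2 = 232; radius_2 = 72; px0_3 = 80; py0_3 = 220; px1_3 = 112; py1_3 = 336; px2_4 = 144; py2_4 = 232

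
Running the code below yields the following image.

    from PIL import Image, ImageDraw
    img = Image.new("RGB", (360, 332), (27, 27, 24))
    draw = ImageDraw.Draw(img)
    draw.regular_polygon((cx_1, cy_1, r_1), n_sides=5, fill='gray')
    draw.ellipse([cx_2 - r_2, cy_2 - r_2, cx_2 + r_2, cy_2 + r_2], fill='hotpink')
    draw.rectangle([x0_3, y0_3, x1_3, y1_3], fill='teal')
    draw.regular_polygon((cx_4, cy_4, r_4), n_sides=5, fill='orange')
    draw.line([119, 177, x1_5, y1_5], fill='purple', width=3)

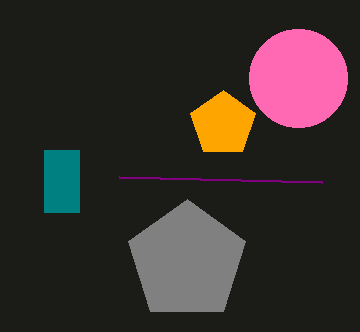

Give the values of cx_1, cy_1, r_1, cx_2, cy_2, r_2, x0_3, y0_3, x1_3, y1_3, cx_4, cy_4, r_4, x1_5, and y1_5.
cx_1 = 187, cy_1 = 261, r_1 = 62, cx_2 = 298, cy_2 = 78, r_2 = 49, x0_3 = 44, y0_3 = 150, x1_3 = 79, y1_3 = 212, cx_4 = 223, cy_4 = 124, r_4 = 34, x1_5 = 322, y1_5 = 182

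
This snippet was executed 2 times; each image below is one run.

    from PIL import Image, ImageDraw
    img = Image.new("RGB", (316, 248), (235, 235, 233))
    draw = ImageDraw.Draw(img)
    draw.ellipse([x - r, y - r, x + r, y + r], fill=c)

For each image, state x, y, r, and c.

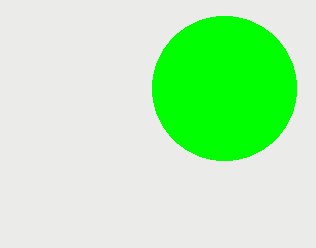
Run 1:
x = 224; y = 88; r = 72; c = 'lime'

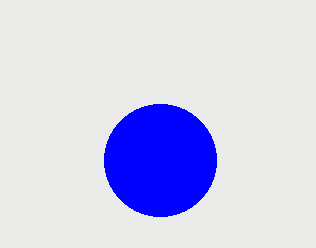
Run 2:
x = 160; y = 160; r = 56; c = 'blue'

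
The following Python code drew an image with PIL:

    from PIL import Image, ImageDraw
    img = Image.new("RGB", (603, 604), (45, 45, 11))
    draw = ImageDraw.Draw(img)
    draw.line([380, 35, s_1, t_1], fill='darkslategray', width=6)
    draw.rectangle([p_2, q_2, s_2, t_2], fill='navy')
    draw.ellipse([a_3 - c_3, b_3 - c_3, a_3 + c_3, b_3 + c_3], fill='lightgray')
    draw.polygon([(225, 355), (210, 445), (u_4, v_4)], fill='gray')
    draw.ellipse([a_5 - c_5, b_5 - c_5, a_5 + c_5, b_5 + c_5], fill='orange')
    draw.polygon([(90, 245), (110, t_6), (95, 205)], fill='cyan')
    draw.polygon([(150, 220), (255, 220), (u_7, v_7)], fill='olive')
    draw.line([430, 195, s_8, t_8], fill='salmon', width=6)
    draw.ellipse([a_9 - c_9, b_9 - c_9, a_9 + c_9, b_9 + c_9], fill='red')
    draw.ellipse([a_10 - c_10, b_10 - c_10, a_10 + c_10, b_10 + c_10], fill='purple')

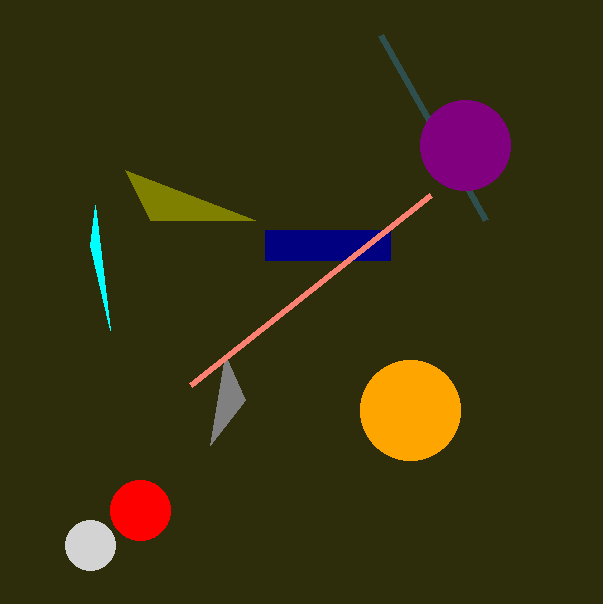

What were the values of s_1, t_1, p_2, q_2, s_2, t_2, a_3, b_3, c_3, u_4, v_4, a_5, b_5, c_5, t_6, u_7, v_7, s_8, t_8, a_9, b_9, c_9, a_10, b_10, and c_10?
s_1 = 485; t_1 = 220; p_2 = 265; q_2 = 230; s_2 = 390; t_2 = 260; a_3 = 90; b_3 = 545; c_3 = 25; u_4 = 245; v_4 = 400; a_5 = 410; b_5 = 410; c_5 = 50; t_6 = 330; u_7 = 125; v_7 = 170; s_8 = 190; t_8 = 385; a_9 = 140; b_9 = 510; c_9 = 30; a_10 = 465; b_10 = 145; c_10 = 45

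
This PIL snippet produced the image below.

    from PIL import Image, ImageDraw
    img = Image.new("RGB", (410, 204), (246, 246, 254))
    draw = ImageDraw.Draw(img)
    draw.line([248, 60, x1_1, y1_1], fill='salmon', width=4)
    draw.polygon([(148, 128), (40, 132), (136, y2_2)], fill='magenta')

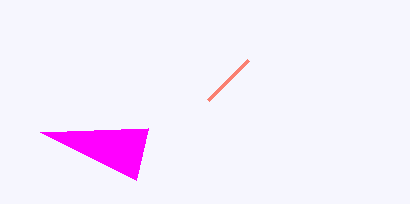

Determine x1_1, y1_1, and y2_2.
x1_1 = 208; y1_1 = 100; y2_2 = 180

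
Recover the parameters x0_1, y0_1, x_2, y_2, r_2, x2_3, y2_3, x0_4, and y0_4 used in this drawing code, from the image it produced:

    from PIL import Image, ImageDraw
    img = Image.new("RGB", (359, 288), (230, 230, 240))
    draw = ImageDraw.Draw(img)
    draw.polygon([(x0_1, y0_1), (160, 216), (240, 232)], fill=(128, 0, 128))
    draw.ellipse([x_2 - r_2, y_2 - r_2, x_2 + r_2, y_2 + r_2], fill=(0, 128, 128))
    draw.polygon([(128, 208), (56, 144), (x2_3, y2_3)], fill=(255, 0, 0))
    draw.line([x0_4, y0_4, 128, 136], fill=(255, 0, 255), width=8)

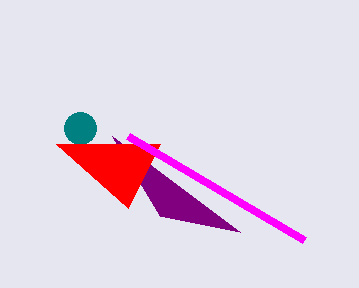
x0_1 = 112, y0_1 = 136, x_2 = 80, y_2 = 128, r_2 = 16, x2_3 = 160, y2_3 = 144, x0_4 = 304, y0_4 = 240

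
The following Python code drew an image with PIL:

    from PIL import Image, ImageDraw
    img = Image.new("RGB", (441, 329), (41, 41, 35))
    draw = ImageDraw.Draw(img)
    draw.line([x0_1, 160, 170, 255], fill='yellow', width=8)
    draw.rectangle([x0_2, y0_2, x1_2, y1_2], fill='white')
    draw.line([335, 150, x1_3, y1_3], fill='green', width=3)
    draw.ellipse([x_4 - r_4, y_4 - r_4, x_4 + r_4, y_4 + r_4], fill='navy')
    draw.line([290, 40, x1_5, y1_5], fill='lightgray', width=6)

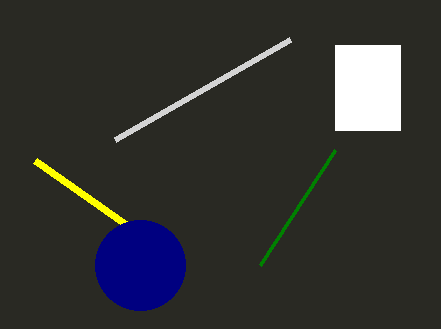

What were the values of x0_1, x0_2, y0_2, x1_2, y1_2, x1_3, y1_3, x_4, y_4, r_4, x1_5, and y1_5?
x0_1 = 35, x0_2 = 335, y0_2 = 45, x1_2 = 400, y1_2 = 130, x1_3 = 260, y1_3 = 265, x_4 = 140, y_4 = 265, r_4 = 45, x1_5 = 115, y1_5 = 140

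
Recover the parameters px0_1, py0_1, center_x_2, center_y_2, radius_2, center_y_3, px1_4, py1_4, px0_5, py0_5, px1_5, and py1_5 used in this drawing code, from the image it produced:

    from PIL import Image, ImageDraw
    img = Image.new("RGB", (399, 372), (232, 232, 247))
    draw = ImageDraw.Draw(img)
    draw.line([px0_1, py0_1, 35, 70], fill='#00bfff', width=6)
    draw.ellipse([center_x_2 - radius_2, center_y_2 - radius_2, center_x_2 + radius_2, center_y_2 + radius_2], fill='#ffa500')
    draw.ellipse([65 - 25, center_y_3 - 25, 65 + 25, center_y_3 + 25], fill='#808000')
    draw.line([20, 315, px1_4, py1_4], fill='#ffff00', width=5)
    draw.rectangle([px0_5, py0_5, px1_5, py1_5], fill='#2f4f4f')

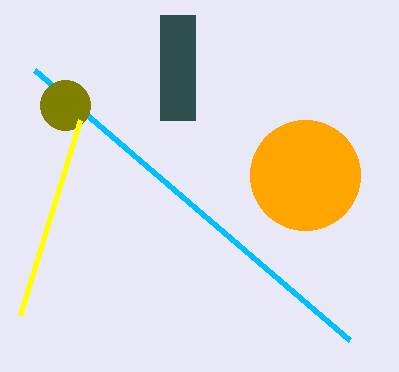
px0_1 = 350; py0_1 = 340; center_x_2 = 305; center_y_2 = 175; radius_2 = 55; center_y_3 = 105; px1_4 = 80; py1_4 = 120; px0_5 = 160; py0_5 = 15; px1_5 = 195; py1_5 = 120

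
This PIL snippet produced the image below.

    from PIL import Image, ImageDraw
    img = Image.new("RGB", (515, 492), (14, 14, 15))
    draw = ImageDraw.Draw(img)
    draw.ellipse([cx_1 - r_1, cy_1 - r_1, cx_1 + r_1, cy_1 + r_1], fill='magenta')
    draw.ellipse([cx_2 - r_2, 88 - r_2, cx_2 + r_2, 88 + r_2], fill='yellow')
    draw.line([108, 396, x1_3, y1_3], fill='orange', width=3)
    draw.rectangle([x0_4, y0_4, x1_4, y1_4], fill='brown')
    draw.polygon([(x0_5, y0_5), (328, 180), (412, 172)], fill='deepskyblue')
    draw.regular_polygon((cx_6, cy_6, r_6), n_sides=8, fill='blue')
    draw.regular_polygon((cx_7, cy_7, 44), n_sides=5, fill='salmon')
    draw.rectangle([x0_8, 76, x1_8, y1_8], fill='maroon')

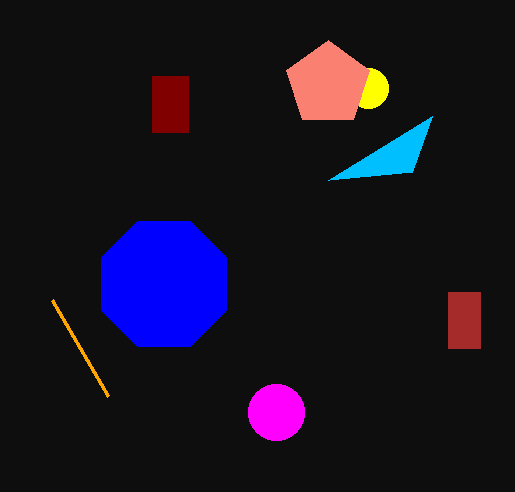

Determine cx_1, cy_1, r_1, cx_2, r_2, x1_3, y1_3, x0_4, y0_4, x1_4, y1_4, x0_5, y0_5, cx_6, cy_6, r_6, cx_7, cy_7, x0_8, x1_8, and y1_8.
cx_1 = 276
cy_1 = 412
r_1 = 28
cx_2 = 368
r_2 = 20
x1_3 = 52
y1_3 = 300
x0_4 = 448
y0_4 = 292
x1_4 = 480
y1_4 = 348
x0_5 = 432
y0_5 = 116
cx_6 = 164
cy_6 = 284
r_6 = 68
cx_7 = 328
cy_7 = 84
x0_8 = 152
x1_8 = 188
y1_8 = 132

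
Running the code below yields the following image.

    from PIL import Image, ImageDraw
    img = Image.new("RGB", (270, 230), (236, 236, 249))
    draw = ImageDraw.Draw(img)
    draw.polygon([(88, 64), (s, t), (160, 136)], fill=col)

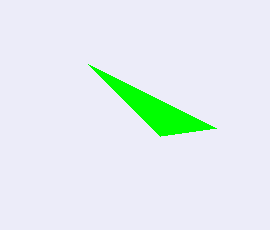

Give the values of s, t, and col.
s = 216, t = 128, col = 'lime'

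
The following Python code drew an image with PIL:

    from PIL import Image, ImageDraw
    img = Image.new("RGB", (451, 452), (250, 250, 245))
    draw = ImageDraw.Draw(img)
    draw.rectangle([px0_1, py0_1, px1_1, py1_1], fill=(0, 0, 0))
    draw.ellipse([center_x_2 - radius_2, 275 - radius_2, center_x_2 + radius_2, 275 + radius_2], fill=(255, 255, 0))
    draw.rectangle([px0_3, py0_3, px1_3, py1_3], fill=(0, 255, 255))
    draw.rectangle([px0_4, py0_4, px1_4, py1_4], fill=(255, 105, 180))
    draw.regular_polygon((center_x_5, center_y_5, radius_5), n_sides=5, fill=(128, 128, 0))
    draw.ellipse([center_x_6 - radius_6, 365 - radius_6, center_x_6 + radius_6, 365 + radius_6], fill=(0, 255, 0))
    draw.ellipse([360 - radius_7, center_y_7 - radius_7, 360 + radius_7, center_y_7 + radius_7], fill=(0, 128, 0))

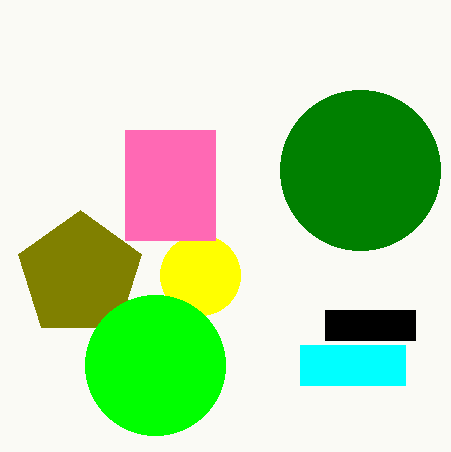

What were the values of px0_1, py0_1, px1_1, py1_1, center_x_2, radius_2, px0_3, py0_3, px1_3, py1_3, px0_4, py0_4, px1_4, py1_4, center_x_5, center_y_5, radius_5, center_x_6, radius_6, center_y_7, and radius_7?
px0_1 = 325
py0_1 = 310
px1_1 = 415
py1_1 = 340
center_x_2 = 200
radius_2 = 40
px0_3 = 300
py0_3 = 345
px1_3 = 405
py1_3 = 385
px0_4 = 125
py0_4 = 130
px1_4 = 215
py1_4 = 240
center_x_5 = 80
center_y_5 = 275
radius_5 = 65
center_x_6 = 155
radius_6 = 70
center_y_7 = 170
radius_7 = 80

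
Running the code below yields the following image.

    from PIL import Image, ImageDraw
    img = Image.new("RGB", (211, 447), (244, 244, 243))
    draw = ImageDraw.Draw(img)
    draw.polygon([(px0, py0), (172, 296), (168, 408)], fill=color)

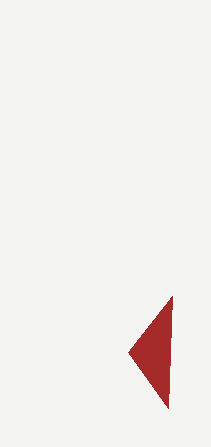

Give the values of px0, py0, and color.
px0 = 128, py0 = 352, color = 'brown'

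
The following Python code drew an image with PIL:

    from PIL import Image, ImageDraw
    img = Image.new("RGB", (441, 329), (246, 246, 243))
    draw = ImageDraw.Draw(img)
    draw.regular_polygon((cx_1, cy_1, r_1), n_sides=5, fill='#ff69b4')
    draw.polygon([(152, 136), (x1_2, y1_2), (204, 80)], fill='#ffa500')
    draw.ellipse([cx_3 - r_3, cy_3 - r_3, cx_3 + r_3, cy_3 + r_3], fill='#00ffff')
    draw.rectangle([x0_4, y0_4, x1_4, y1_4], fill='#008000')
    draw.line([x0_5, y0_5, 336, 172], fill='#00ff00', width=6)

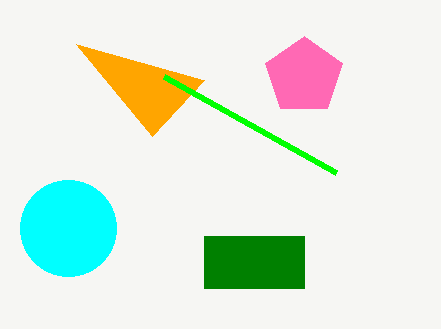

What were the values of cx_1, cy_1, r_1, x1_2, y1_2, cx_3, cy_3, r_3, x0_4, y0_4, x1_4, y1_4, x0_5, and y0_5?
cx_1 = 304, cy_1 = 76, r_1 = 40, x1_2 = 76, y1_2 = 44, cx_3 = 68, cy_3 = 228, r_3 = 48, x0_4 = 204, y0_4 = 236, x1_4 = 304, y1_4 = 288, x0_5 = 164, y0_5 = 76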